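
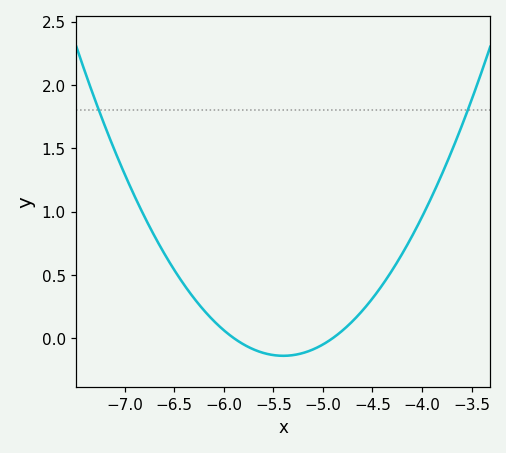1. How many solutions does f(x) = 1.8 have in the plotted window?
2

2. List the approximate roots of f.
-5.9, -4.9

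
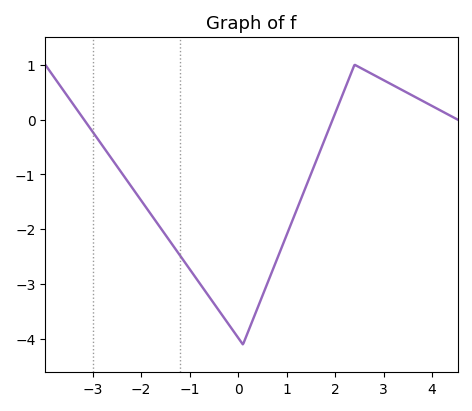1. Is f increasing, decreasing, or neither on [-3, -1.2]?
decreasing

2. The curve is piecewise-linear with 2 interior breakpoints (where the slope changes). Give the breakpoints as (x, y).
(0.1, -4.1); (2.4, 1)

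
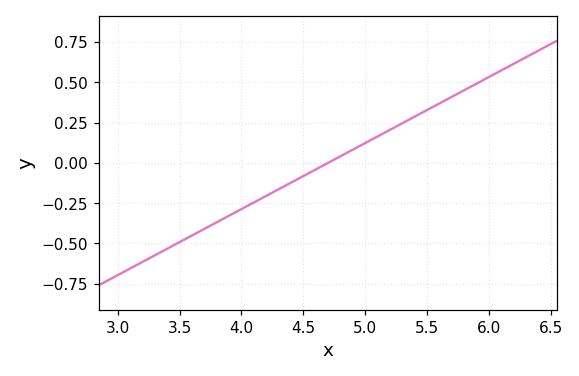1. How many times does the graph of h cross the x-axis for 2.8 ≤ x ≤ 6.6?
1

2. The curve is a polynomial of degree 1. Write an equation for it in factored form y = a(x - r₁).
y = 0.41(x - 4.7)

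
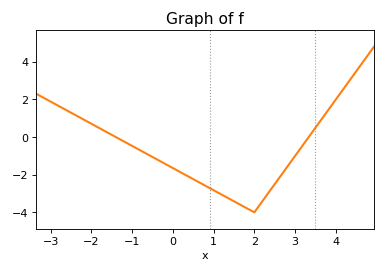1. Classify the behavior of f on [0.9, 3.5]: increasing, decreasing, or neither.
neither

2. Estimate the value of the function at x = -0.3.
-1.29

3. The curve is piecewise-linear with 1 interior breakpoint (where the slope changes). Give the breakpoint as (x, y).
(2, -4)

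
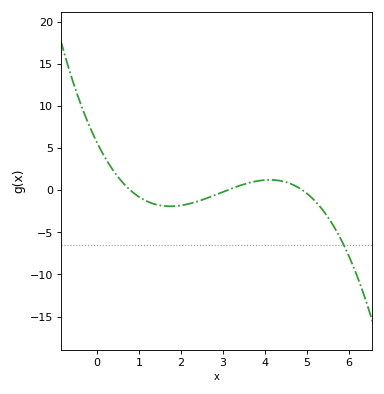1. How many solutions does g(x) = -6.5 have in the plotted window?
1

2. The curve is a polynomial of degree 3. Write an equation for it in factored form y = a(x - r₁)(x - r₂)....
y = -0.47(x - 0.8)(x - 3.1)(x - 4.9)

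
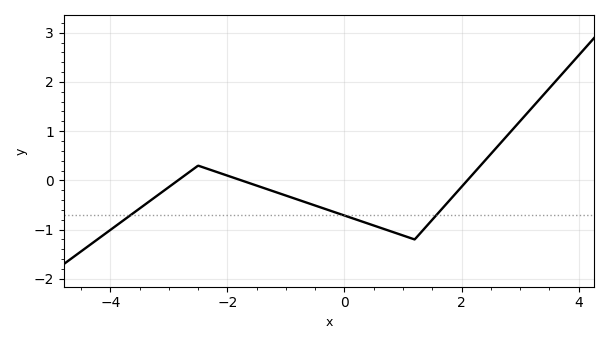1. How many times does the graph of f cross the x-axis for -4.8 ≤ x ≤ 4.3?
3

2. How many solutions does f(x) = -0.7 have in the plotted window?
3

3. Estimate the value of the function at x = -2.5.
0.3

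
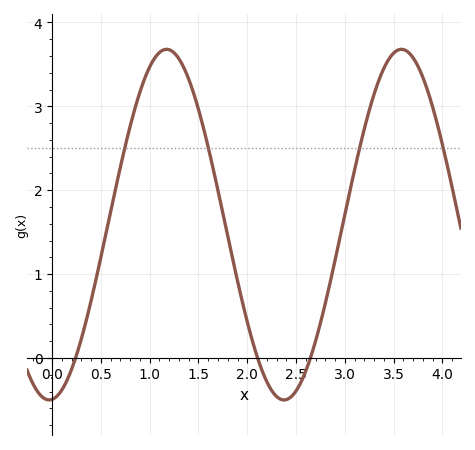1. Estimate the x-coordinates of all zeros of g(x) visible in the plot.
0.24, 2.11, 2.65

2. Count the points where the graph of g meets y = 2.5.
4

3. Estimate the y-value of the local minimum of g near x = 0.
-0.5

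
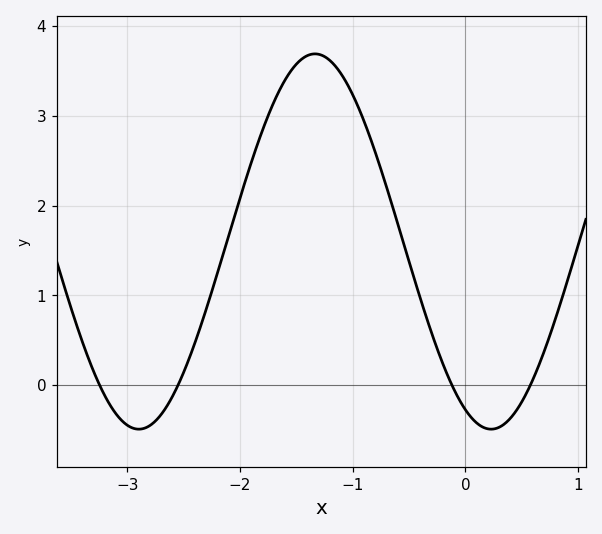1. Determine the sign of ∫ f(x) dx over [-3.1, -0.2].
positive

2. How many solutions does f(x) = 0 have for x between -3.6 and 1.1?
4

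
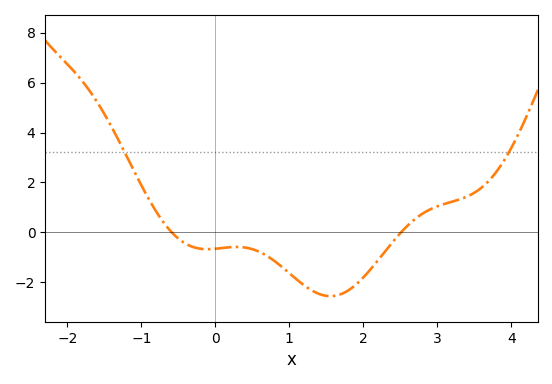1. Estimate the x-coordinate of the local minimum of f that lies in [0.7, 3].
1.6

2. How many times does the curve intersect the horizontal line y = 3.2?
2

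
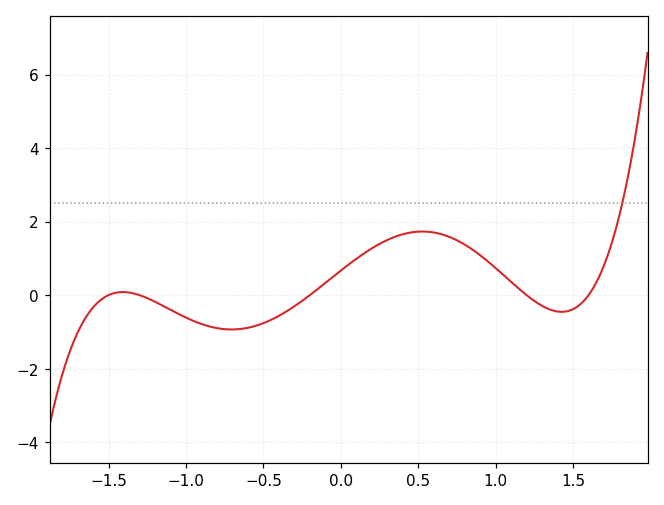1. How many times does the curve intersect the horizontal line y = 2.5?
1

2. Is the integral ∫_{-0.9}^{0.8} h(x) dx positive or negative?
positive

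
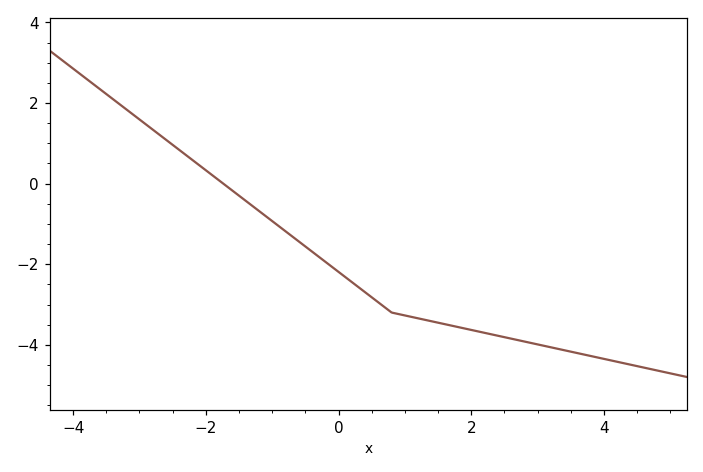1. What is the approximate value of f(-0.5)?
-1.6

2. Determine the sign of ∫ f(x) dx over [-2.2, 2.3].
negative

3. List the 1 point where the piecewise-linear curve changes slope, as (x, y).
(0.8, -3.2)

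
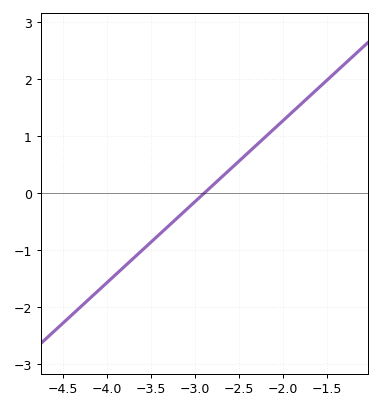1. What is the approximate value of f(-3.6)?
-0.994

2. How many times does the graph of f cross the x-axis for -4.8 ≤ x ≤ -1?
1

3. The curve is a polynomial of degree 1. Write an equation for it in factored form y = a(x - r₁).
y = 1.42(x + 2.9)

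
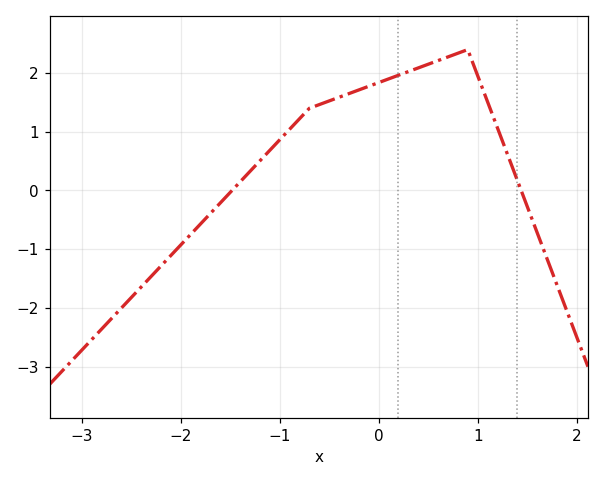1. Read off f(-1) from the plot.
0.862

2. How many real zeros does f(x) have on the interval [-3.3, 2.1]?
2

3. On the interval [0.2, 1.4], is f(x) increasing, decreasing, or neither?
neither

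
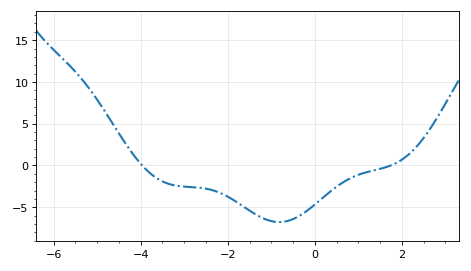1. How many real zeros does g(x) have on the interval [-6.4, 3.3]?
2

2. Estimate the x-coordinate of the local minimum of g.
-0.8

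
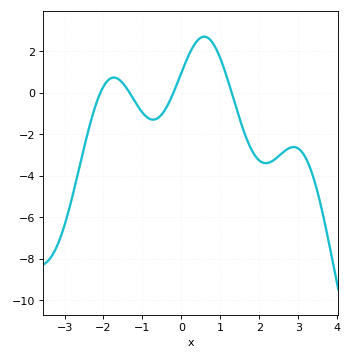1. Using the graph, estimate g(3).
-2.6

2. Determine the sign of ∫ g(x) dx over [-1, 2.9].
negative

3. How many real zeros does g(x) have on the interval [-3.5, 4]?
4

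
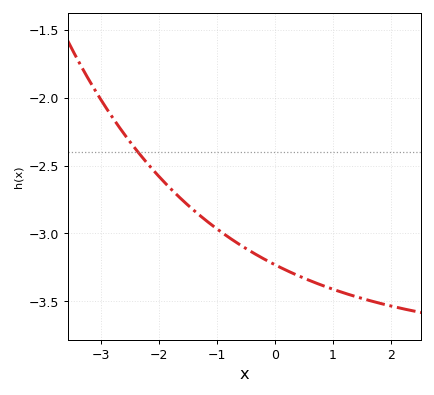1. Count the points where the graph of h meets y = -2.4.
1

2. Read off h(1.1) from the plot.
-3.42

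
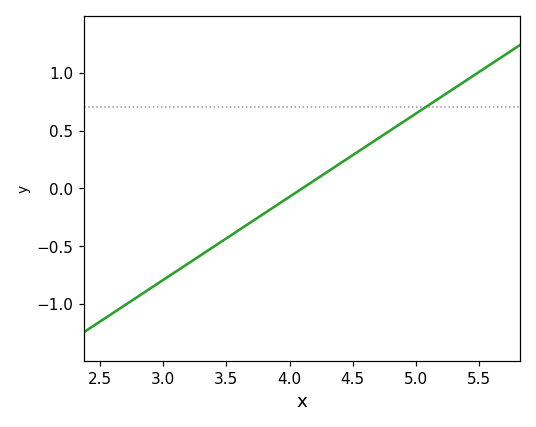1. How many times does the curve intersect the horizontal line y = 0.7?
1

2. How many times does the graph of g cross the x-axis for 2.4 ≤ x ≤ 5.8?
1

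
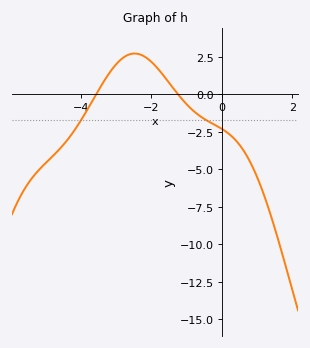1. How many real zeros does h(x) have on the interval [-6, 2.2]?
2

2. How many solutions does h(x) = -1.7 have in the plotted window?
2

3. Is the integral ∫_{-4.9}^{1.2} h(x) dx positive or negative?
negative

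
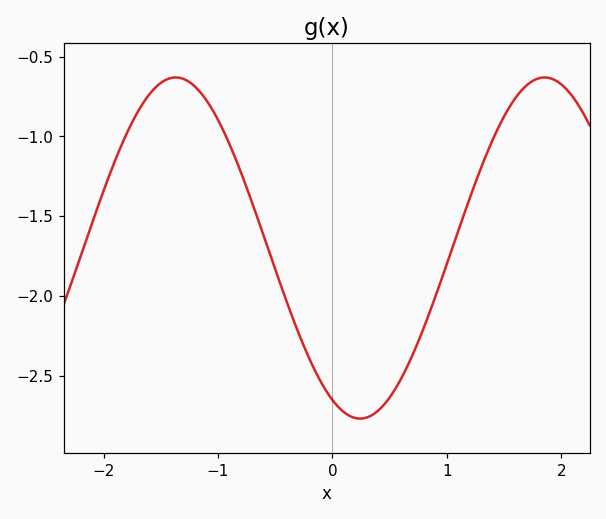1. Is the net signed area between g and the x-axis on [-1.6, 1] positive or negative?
negative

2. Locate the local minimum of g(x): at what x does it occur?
0.242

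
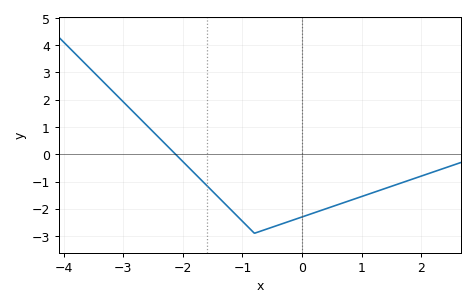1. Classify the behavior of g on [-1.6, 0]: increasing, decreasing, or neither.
neither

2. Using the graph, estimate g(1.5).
-1.18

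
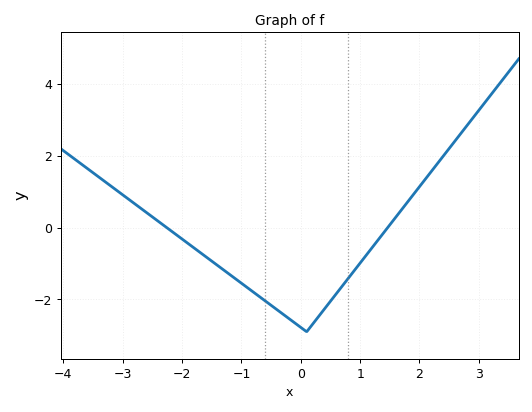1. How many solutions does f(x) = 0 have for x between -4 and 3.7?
2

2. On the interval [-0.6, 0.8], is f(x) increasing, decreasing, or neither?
neither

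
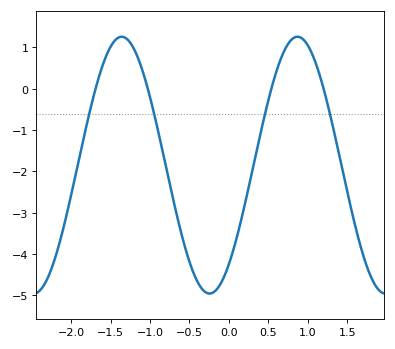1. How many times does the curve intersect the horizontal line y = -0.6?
4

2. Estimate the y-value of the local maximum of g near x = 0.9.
1.26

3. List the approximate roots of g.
-1.69, -1.03, 0.538, 1.2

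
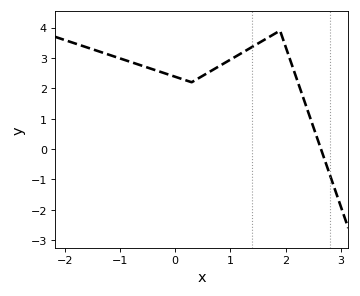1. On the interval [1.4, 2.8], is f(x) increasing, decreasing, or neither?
neither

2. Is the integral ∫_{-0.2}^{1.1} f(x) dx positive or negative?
positive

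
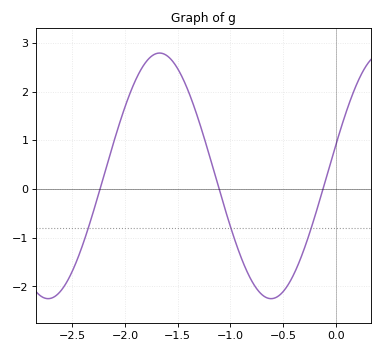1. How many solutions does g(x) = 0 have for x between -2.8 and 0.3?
3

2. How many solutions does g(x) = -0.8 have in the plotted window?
3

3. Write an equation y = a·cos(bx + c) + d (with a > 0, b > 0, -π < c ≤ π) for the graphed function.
y = 2.52cos(3x - 1.3) + 0.27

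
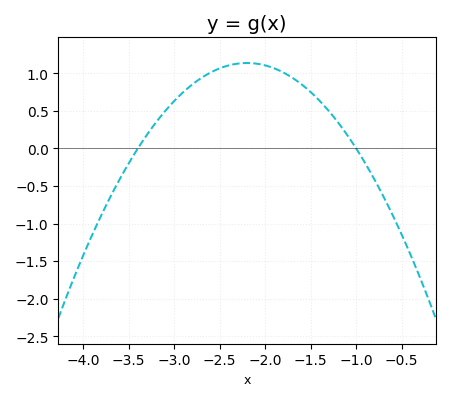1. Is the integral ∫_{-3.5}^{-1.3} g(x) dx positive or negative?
positive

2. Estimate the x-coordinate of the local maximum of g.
-2.2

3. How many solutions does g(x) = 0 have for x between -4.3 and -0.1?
2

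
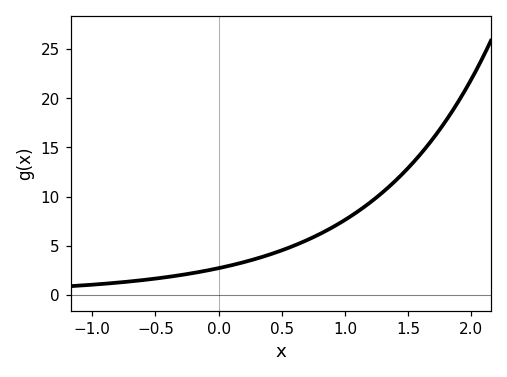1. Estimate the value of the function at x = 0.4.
4.11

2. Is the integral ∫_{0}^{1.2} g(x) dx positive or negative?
positive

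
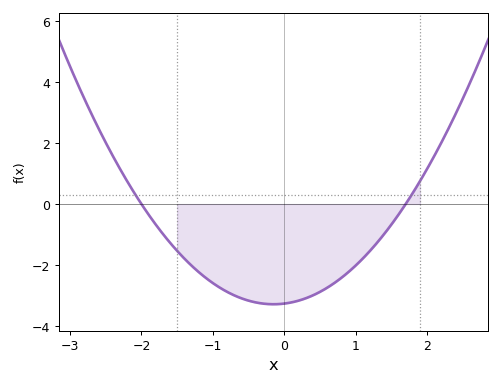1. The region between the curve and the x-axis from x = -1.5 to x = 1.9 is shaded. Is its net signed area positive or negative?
negative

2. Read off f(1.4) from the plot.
-1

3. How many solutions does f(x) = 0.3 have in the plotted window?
2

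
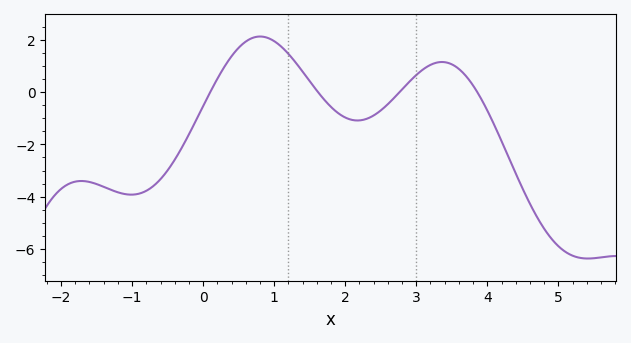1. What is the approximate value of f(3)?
0.648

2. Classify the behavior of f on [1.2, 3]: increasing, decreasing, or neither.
neither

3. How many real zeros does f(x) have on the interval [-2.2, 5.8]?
4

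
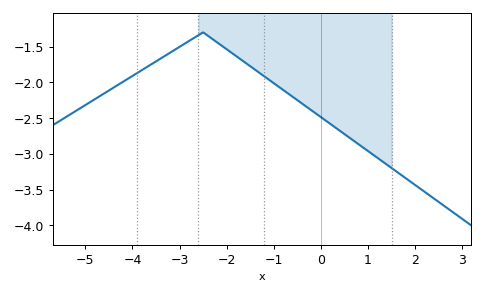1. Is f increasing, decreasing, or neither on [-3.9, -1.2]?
neither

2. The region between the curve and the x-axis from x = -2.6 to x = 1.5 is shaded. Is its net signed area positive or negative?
negative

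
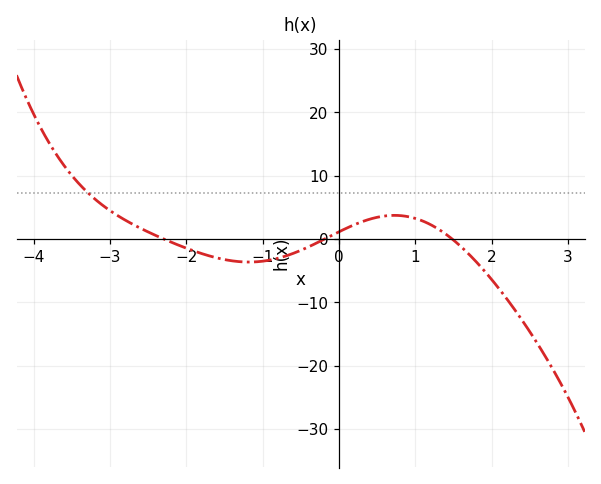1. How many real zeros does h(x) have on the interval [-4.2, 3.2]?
3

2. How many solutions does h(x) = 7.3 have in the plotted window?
1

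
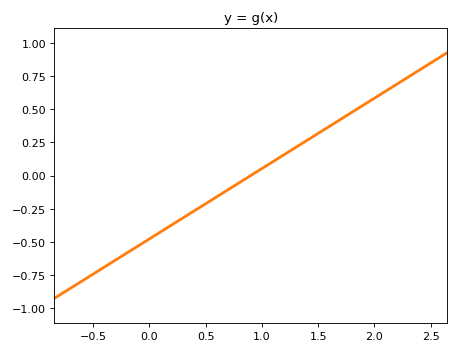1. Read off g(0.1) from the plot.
-0.4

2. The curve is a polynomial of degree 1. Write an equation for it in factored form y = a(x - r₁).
y = 0.53(x - 0.9)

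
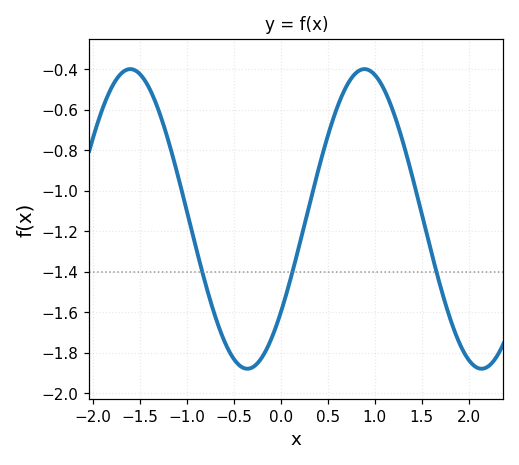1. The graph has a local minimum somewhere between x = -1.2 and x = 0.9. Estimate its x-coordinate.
-0.357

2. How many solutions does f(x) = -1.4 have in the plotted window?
3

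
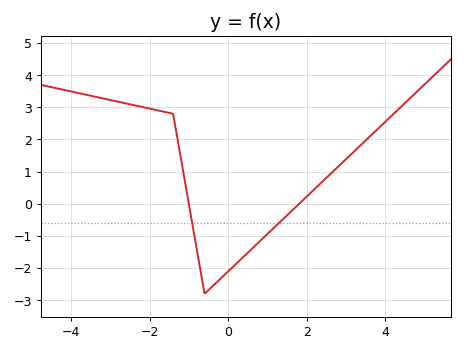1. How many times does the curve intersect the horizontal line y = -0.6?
2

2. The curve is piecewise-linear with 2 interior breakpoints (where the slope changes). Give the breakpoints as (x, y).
(-1.4, 2.8); (-0.6, -2.8)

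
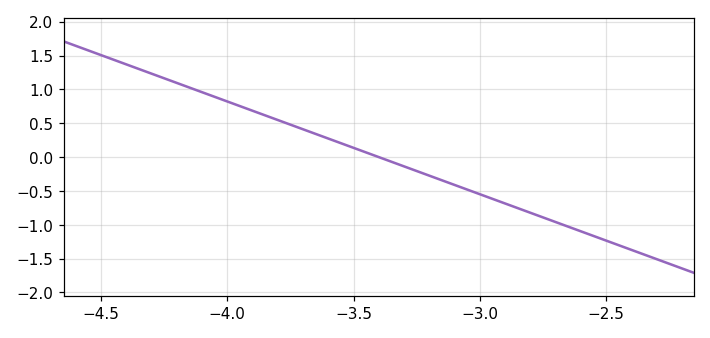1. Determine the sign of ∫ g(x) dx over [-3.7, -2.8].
negative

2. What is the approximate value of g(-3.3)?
-0.137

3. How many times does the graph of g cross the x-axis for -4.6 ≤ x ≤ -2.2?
1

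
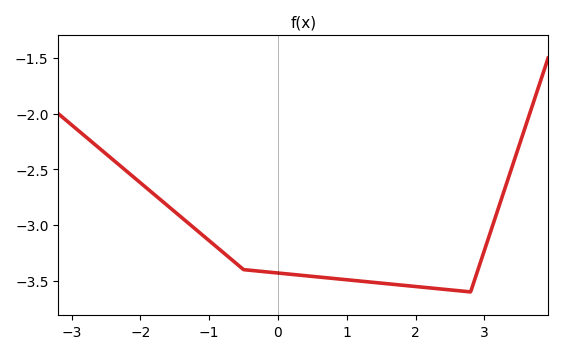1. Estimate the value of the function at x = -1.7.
-2.78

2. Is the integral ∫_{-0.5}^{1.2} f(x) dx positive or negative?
negative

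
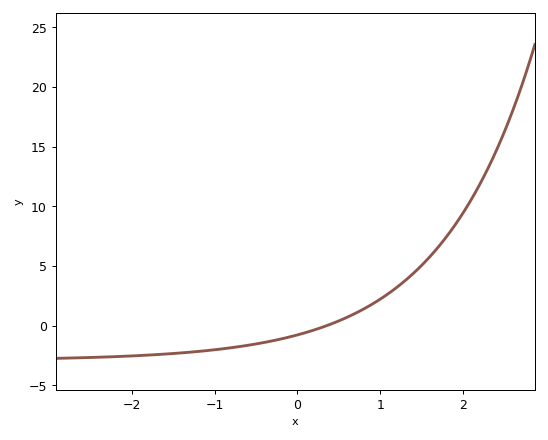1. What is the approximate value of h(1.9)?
8.43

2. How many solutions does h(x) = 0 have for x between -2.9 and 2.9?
1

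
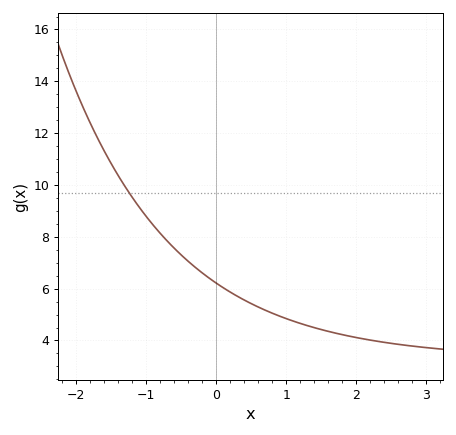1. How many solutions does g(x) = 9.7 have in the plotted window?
1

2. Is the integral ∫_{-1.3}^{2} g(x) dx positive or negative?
positive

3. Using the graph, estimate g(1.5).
4.42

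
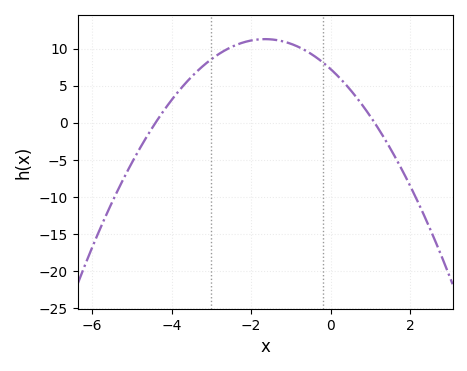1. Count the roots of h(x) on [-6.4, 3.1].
2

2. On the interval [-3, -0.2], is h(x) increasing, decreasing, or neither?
neither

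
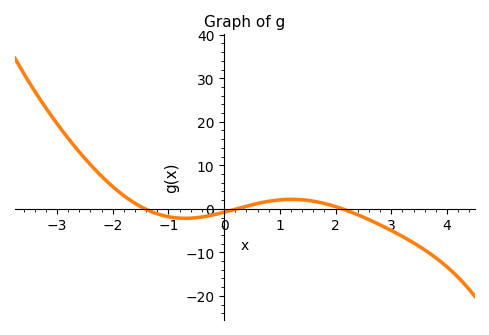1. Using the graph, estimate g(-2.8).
16.2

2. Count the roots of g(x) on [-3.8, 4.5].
3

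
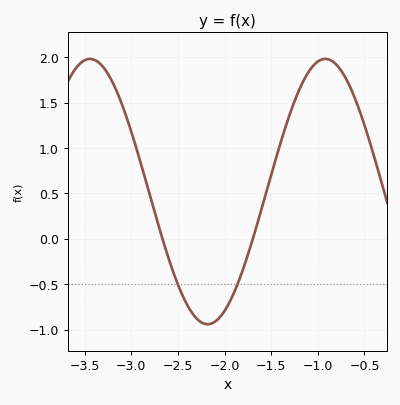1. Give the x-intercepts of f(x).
-2.65, -1.7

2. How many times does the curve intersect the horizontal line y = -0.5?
2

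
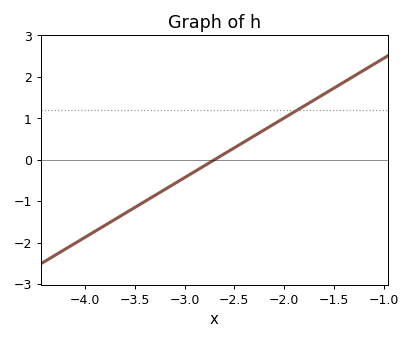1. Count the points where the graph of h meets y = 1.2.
1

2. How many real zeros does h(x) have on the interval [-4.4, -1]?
1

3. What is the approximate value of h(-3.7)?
-1.44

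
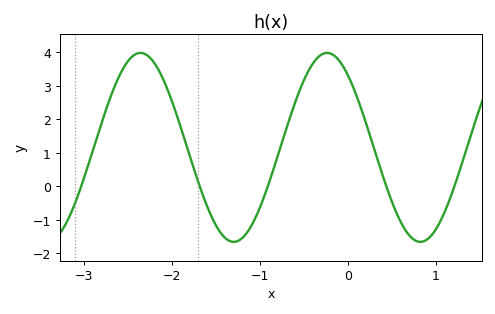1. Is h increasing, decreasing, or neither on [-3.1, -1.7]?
neither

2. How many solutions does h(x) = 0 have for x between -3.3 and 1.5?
5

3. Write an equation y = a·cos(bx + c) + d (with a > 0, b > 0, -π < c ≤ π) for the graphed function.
y = 2.82cos(3x + 0.7) + 1.16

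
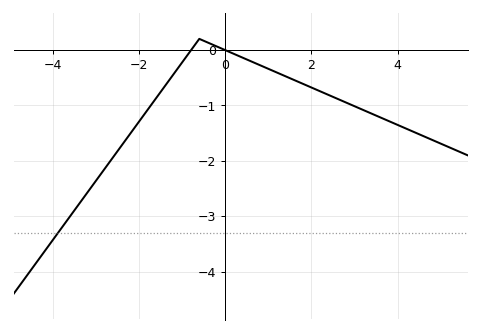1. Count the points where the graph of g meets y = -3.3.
1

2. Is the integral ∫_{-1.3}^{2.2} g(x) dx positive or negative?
negative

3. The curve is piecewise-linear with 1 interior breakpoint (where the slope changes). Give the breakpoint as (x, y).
(-0.6, 0.2)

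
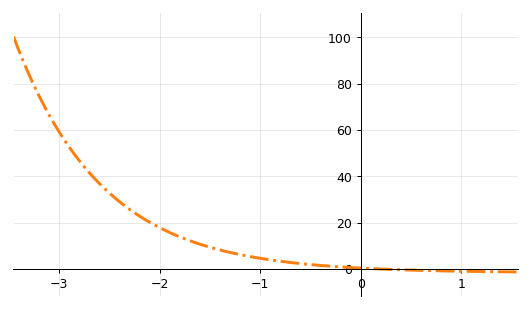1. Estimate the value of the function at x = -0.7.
2.79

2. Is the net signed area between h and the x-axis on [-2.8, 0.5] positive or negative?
positive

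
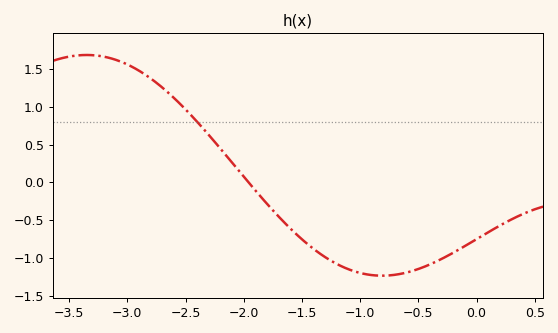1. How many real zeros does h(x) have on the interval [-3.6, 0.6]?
1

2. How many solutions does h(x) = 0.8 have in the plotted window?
1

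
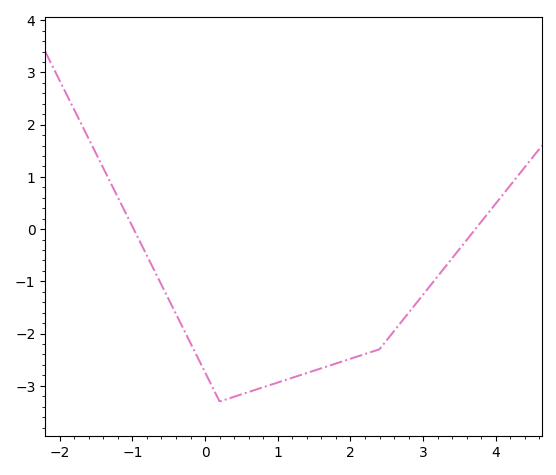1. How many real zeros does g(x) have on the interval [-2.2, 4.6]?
2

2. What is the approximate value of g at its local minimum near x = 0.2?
-3.3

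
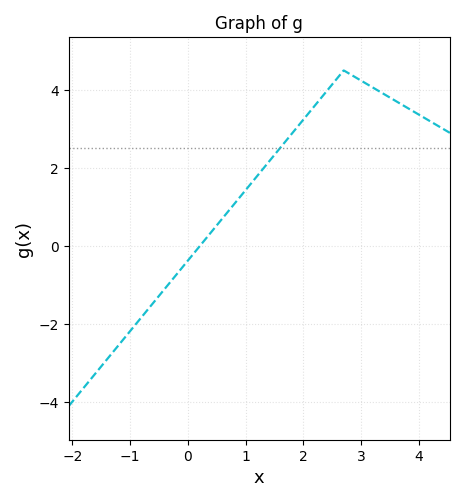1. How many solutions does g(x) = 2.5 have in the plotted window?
1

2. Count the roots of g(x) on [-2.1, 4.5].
1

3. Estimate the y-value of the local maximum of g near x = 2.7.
4.4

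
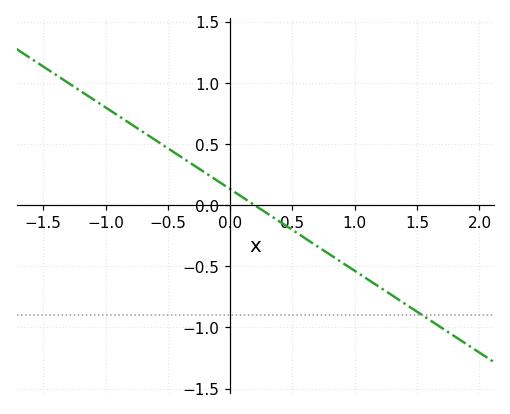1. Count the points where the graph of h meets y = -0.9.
1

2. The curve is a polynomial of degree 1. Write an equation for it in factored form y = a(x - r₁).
y = -0.67(x - 0.2)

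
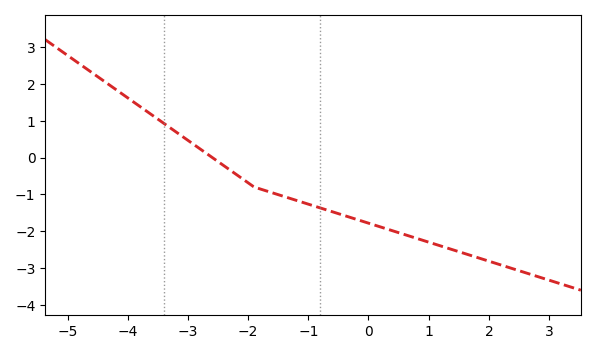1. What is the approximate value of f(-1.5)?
-1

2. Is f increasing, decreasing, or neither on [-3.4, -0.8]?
decreasing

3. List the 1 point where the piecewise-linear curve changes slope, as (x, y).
(-1.9, -0.8)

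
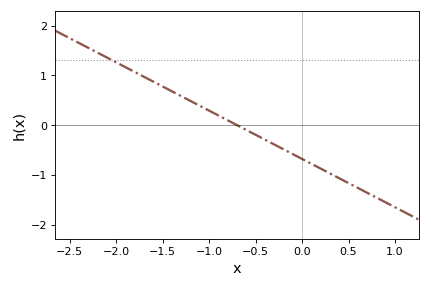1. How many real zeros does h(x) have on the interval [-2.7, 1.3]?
1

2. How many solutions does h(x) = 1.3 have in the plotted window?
1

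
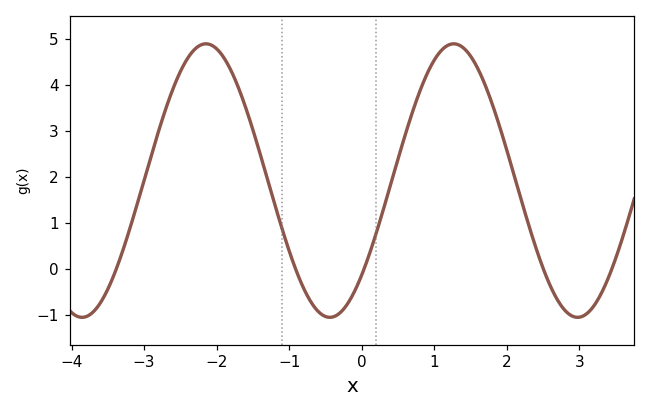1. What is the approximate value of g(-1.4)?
2.5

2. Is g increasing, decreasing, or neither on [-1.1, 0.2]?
neither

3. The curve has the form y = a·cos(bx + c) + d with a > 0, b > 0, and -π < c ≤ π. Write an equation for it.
y = 2.98cos(1.8x - 2.3) + 1.92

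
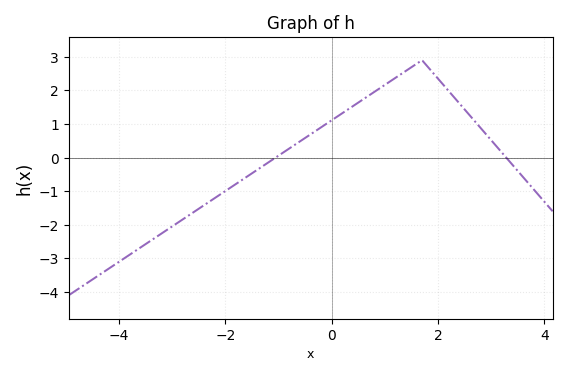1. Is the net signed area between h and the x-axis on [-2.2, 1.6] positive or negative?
positive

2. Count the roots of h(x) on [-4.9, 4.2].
2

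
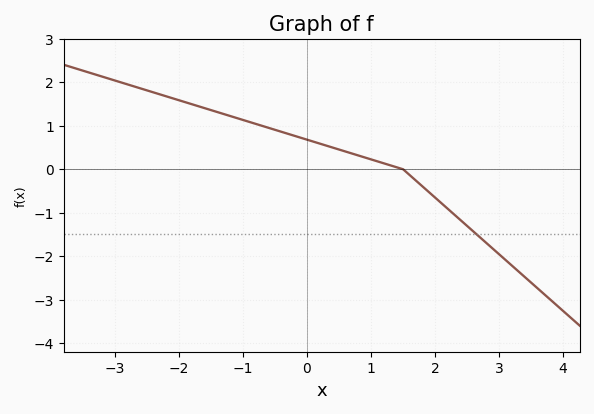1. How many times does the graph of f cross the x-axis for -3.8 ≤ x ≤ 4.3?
1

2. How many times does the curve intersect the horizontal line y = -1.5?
1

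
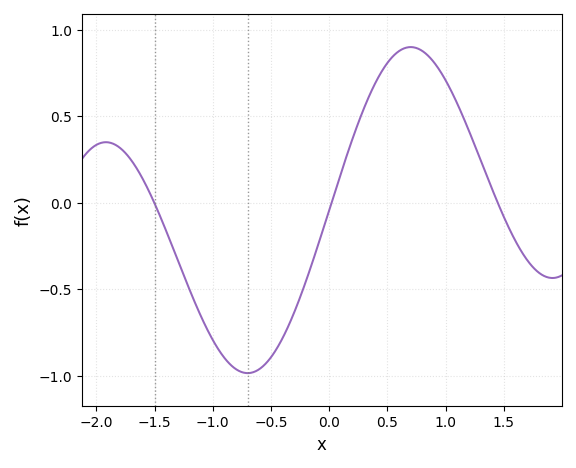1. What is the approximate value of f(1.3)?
0.248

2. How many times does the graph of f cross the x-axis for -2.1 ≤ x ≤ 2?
3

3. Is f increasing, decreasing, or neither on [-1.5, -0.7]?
decreasing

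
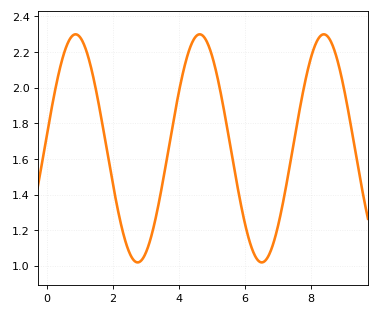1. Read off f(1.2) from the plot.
2.2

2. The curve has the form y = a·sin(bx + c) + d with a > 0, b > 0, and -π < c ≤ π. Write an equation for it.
y = 0.64sin(1.7x + 0.12) + 1.66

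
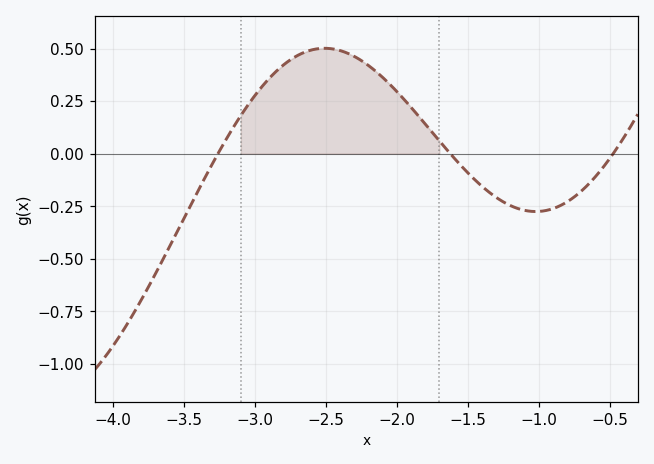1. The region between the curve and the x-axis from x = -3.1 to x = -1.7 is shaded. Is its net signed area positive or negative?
positive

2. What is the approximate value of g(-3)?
0.278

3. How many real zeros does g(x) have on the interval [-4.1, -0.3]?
3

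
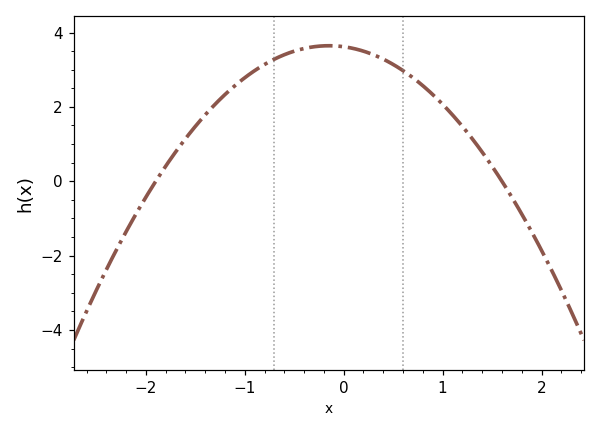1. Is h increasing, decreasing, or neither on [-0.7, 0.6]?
neither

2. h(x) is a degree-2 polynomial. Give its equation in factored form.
y = -1.19(x + 1.9)(x - 1.6)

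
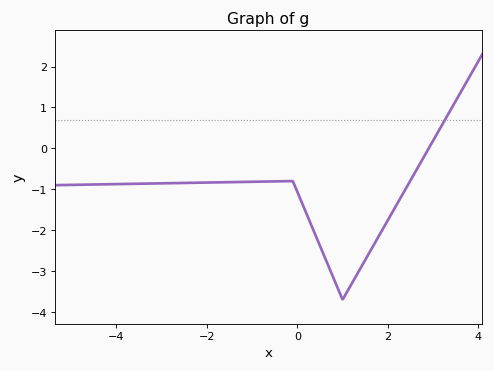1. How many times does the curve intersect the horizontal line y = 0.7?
1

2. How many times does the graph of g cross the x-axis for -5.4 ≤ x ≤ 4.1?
1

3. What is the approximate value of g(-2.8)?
-0.9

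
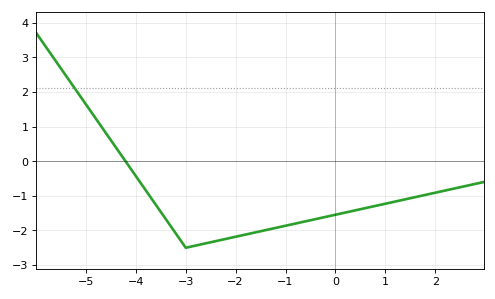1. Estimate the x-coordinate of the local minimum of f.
-3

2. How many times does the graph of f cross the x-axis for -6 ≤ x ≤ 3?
1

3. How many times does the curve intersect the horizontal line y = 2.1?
1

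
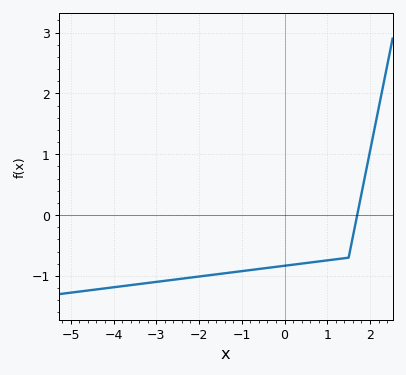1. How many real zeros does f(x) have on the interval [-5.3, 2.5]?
1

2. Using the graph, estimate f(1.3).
-0.718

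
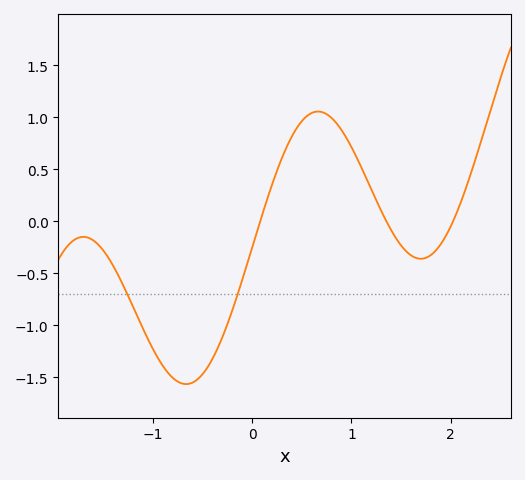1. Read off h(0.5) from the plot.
0.961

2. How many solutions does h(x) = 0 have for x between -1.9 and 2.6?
3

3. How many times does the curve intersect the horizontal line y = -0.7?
2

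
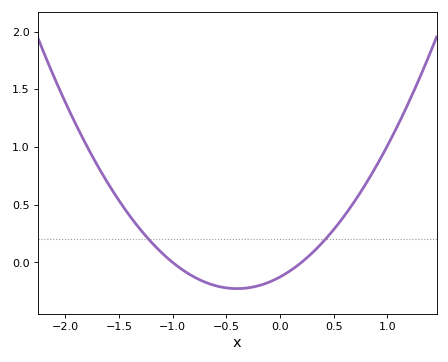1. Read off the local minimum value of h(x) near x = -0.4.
-0.227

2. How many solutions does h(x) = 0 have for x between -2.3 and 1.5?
2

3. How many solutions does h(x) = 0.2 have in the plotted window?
2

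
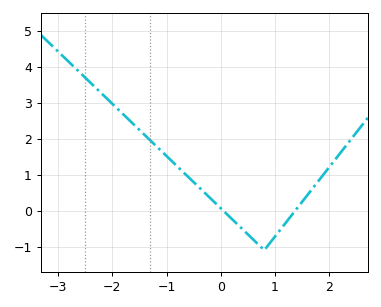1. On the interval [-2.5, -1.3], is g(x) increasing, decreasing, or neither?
decreasing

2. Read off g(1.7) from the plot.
0.6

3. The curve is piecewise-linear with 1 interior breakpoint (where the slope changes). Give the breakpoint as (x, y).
(0.8, -1.1)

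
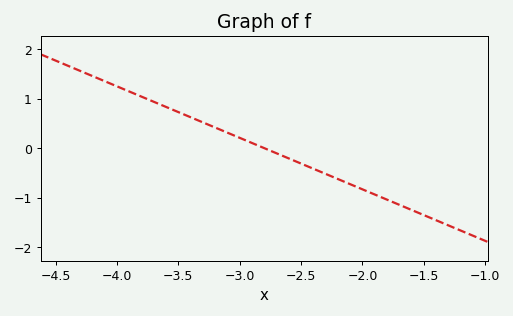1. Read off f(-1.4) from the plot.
-1.5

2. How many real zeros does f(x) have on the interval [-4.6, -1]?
1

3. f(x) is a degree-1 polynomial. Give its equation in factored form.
y = -1.04(x + 2.8)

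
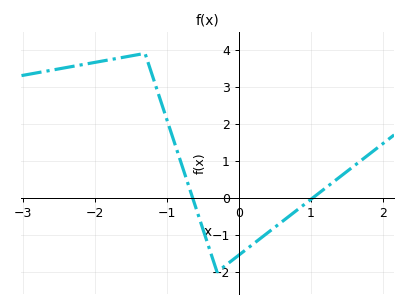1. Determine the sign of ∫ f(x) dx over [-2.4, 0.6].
positive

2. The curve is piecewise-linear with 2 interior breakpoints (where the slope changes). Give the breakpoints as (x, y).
(-1.3, 3.9); (-0.3, -2)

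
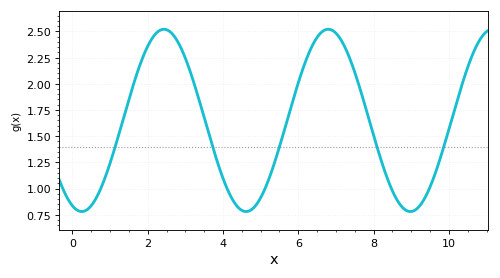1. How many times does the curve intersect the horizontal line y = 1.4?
5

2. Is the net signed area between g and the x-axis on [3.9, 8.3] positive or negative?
positive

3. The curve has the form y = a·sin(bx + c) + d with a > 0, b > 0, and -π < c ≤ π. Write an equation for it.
y = 0.87sin(1.4x - 1.9) + 1.65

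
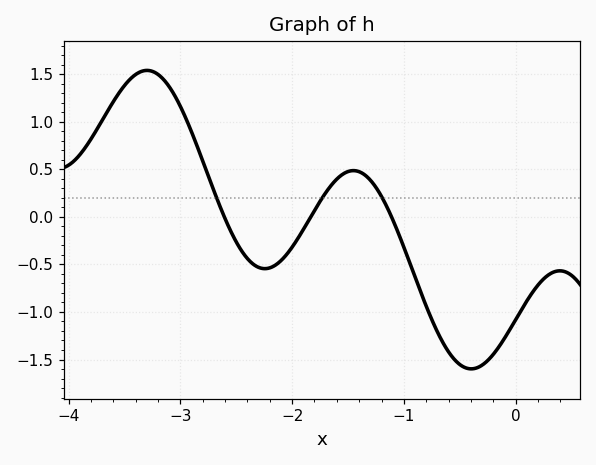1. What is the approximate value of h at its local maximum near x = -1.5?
0.486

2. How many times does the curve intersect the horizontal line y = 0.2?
3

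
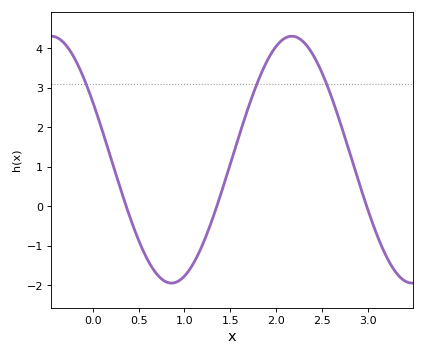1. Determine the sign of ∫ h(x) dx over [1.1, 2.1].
positive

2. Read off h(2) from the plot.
4.06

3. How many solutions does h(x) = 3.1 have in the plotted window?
3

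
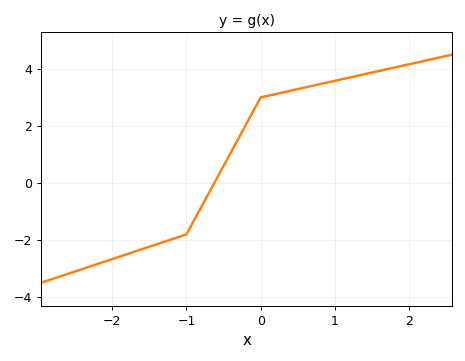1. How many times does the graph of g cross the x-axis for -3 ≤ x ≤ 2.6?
1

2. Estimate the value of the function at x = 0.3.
3.2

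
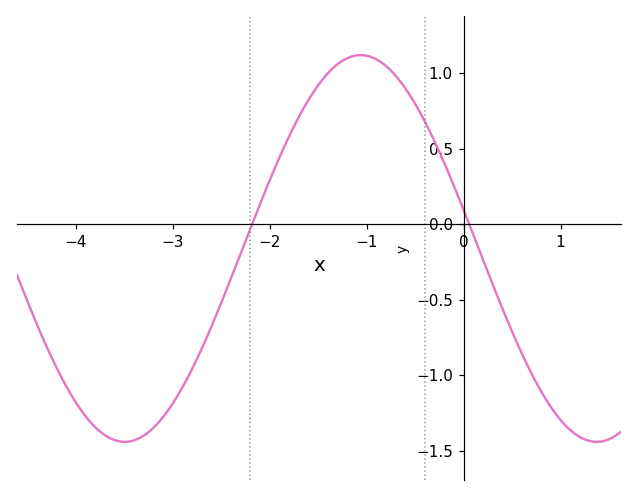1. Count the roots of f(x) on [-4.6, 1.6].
2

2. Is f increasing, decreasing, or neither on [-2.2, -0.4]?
neither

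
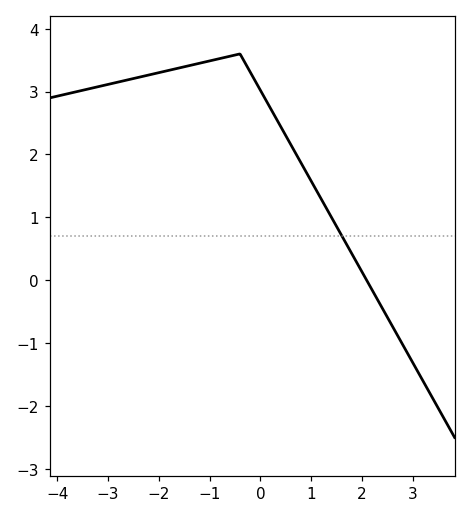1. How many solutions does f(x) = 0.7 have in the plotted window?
1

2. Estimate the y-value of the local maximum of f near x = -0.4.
3.6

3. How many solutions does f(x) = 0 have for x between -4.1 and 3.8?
1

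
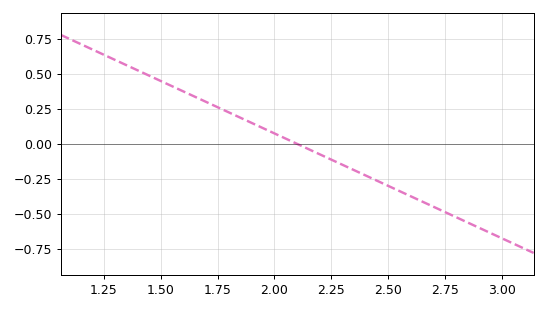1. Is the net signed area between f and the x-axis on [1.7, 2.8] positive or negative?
negative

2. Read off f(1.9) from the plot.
0.15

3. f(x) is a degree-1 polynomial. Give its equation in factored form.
y = -0.75(x - 2.1)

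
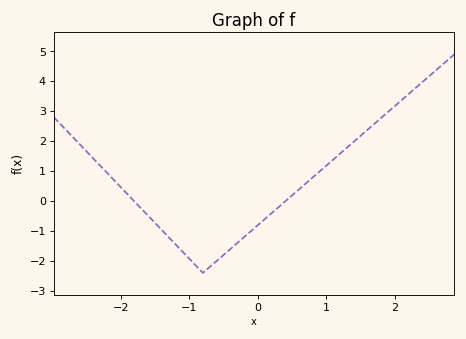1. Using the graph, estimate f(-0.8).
-2.4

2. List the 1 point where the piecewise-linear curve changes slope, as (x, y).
(-0.8, -2.4)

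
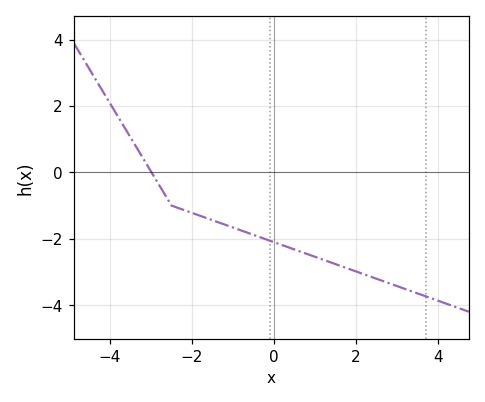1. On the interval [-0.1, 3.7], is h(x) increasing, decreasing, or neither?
decreasing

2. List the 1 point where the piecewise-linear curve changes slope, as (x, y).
(-2.5, -1)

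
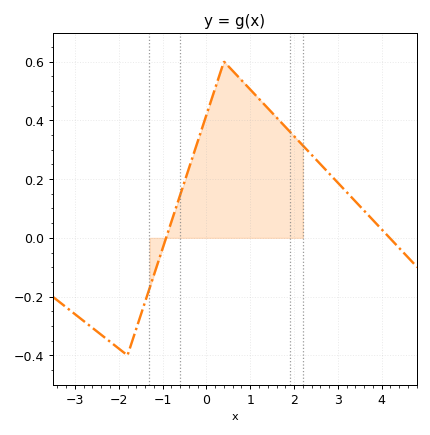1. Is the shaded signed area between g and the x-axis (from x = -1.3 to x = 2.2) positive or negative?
positive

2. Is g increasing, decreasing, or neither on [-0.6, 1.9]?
neither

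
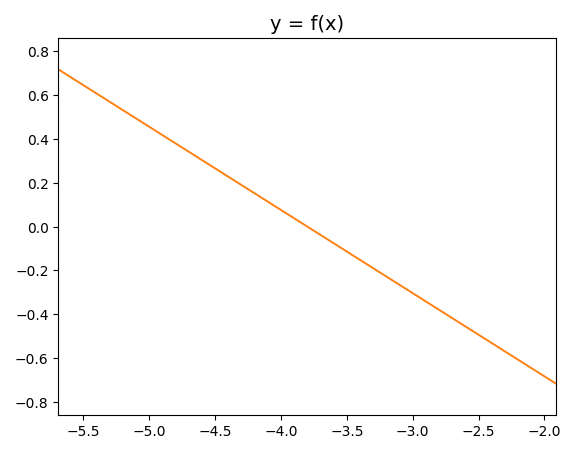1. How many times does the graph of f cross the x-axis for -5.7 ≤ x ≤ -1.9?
1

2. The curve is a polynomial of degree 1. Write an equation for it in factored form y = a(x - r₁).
y = -0.38(x + 3.8)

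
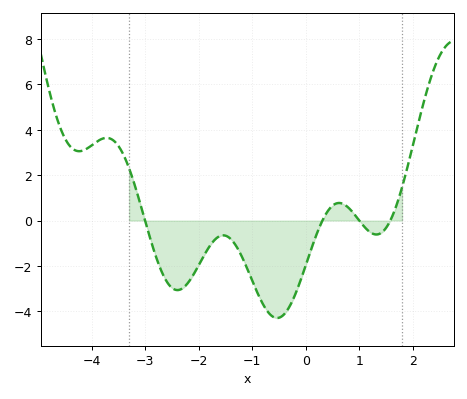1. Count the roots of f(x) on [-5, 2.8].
4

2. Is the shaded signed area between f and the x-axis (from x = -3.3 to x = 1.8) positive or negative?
negative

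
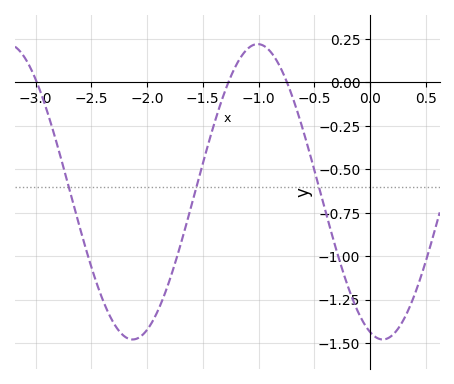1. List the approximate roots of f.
-2.99, -1.27, -0.745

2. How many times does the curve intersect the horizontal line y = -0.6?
3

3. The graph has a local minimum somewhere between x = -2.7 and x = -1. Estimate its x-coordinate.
-2.13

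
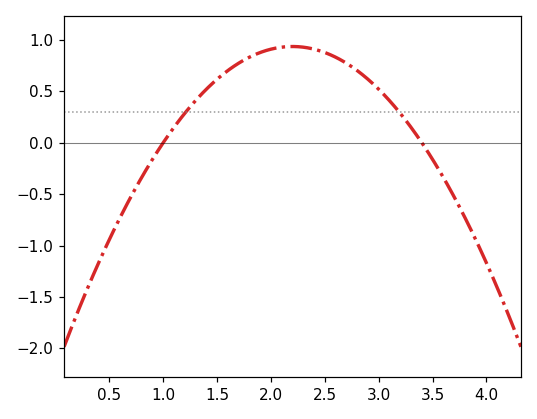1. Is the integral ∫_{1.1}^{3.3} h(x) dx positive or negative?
positive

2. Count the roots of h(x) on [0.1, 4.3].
2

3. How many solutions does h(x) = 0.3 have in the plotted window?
2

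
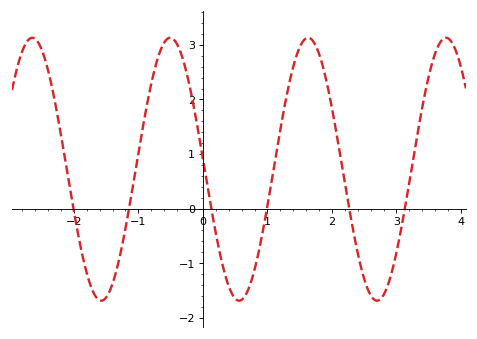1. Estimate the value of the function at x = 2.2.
0.5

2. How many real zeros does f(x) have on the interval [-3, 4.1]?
6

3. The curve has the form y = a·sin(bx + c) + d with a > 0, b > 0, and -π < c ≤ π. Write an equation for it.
y = 2.41sin(2.9x + 3.1) + 0.72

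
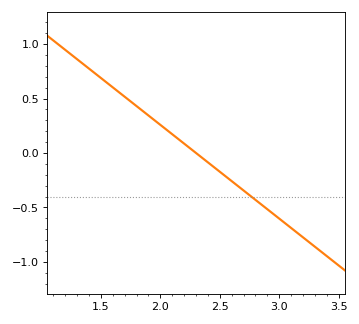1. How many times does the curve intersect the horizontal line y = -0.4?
1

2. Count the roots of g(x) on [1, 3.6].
1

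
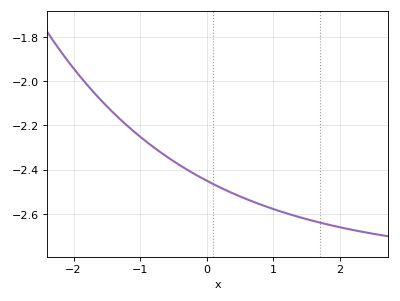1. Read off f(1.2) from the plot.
-2.6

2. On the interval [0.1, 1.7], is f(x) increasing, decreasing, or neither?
decreasing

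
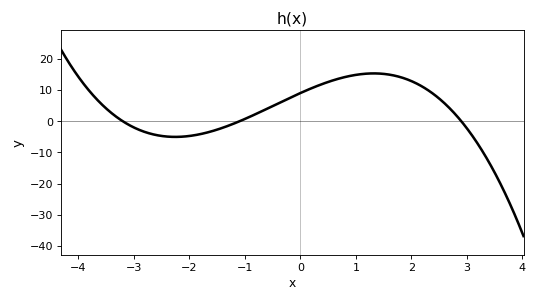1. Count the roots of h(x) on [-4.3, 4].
3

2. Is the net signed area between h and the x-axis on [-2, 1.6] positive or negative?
positive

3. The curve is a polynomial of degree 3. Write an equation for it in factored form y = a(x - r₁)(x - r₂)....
y = -0.89(x + 3.2)(x + 1.1)(x - 2.9)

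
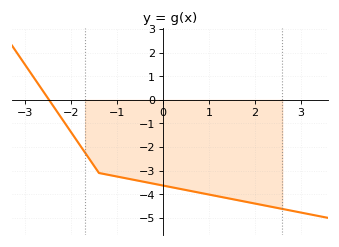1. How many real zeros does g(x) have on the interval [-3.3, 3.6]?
1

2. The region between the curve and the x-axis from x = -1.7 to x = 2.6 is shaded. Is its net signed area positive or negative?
negative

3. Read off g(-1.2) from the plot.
-3.2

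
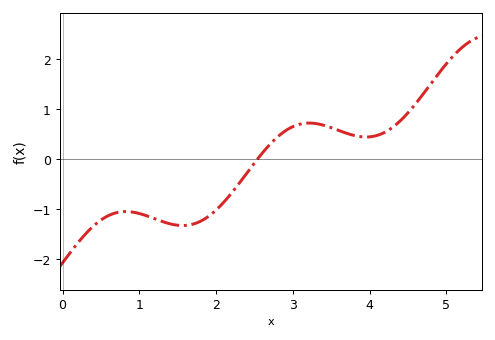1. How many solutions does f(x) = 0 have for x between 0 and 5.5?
1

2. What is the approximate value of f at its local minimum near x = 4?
0.44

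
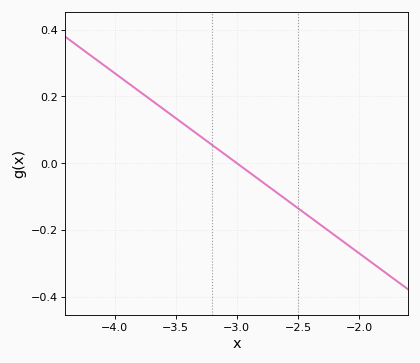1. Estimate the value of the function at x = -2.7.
-0.081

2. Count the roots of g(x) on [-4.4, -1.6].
1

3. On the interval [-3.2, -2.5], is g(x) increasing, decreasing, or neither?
decreasing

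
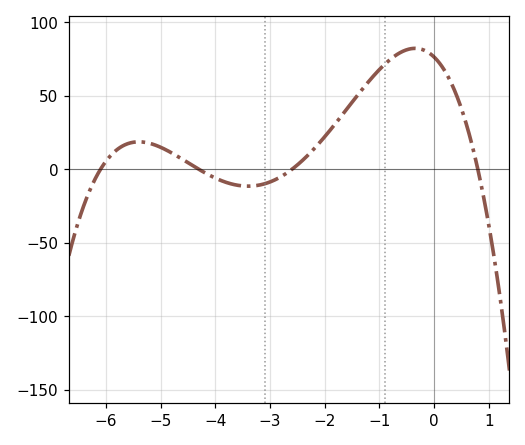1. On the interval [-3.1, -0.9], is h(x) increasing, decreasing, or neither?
increasing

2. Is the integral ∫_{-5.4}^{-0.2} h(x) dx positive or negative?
positive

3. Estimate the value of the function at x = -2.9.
-6.96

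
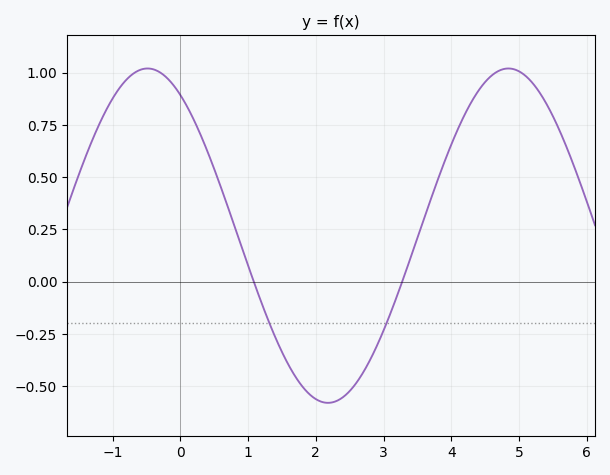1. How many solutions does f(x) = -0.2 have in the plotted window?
2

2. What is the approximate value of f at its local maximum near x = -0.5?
1.02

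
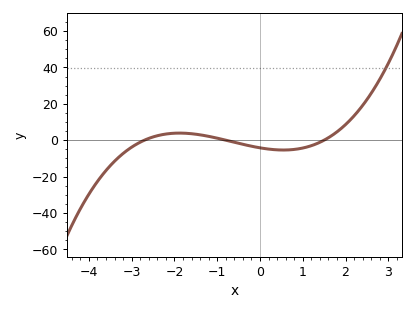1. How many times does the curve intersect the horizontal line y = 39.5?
1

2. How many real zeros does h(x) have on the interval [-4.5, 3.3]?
3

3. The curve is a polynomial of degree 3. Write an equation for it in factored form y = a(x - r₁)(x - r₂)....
y = 1.3(x + 2.7)(x + 0.8)(x - 1.5)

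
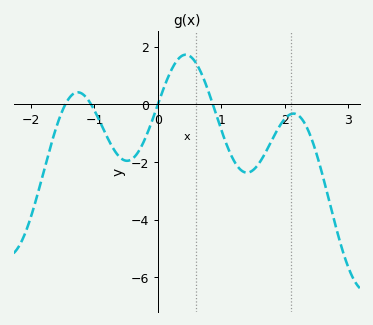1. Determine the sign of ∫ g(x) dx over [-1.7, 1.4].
negative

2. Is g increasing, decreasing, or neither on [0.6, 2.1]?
neither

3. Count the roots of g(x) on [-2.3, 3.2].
4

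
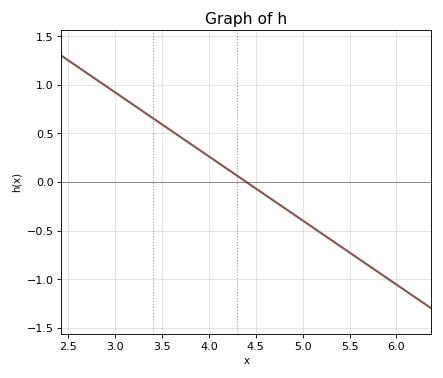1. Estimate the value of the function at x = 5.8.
-0.9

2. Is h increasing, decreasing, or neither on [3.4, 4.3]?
decreasing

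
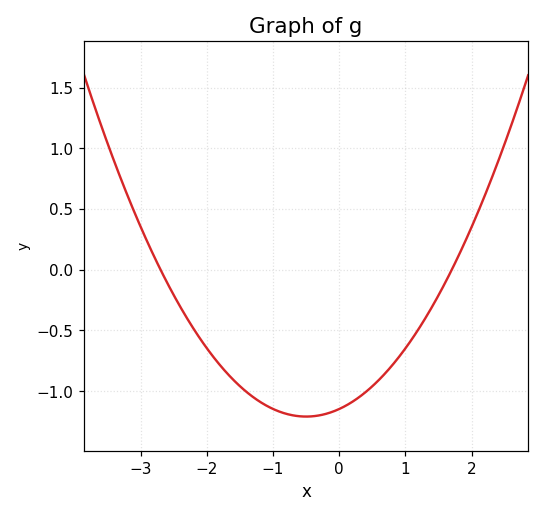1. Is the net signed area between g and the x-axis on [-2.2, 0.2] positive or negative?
negative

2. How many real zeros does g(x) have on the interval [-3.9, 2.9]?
2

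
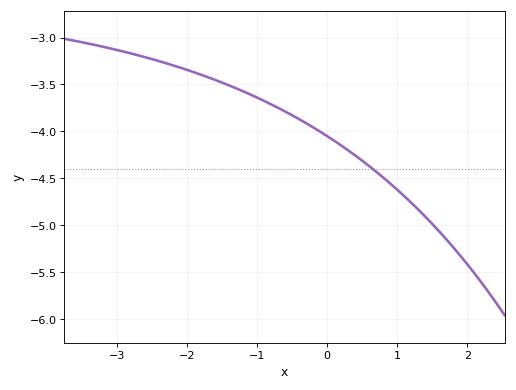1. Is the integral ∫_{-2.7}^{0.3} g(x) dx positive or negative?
negative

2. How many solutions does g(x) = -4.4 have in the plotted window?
1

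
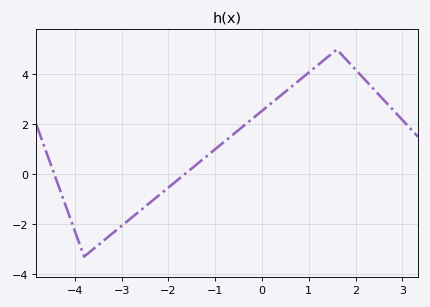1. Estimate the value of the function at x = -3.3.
-2.53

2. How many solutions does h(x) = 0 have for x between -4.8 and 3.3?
2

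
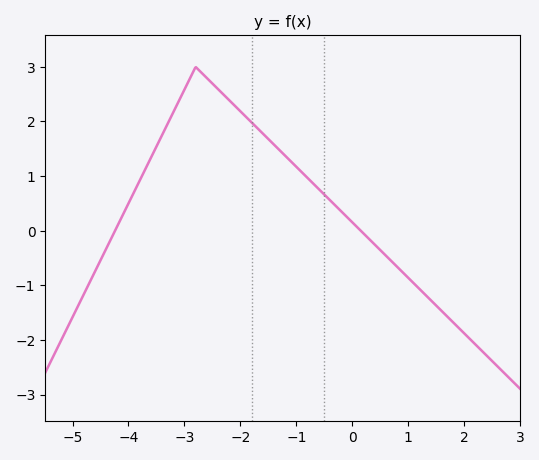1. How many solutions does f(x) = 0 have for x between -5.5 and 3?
2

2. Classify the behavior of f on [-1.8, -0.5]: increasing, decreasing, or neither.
decreasing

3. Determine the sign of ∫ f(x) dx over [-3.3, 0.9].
positive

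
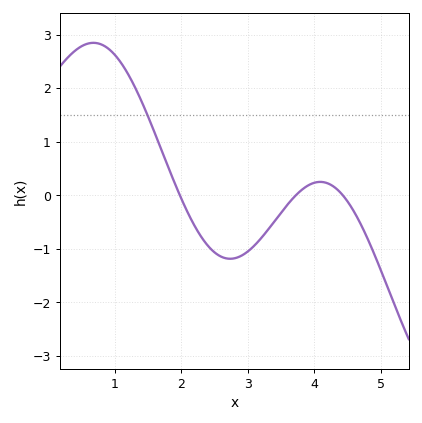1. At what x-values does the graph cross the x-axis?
2, 3.7, 4.4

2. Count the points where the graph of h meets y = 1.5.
1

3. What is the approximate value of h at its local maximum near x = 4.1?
0.3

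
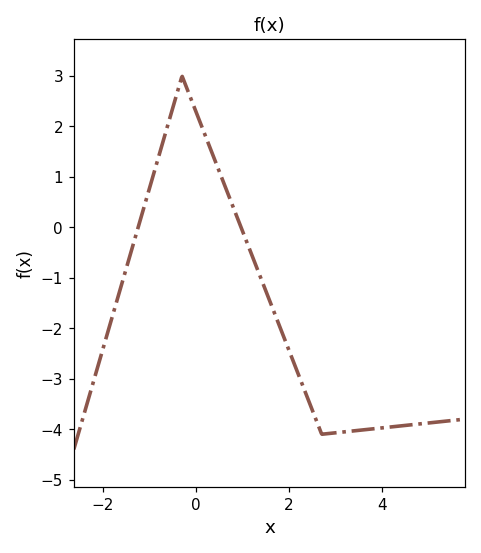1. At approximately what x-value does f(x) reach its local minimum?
2.7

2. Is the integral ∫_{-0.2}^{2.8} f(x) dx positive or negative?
negative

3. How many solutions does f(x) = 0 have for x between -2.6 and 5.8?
2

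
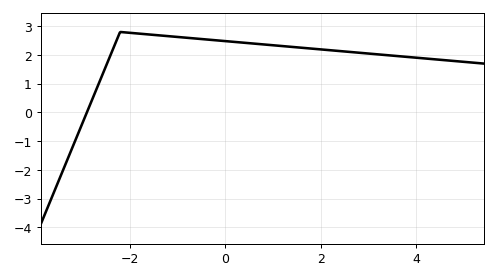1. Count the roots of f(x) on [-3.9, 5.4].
1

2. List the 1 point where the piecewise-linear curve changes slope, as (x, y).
(-2.2, 2.8)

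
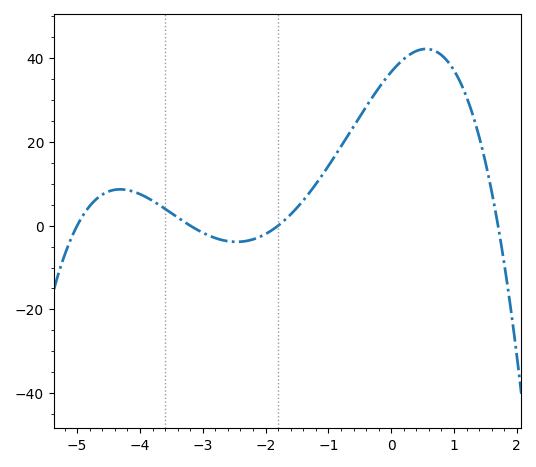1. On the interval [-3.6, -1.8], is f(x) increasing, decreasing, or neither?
neither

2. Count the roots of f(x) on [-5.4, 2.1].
4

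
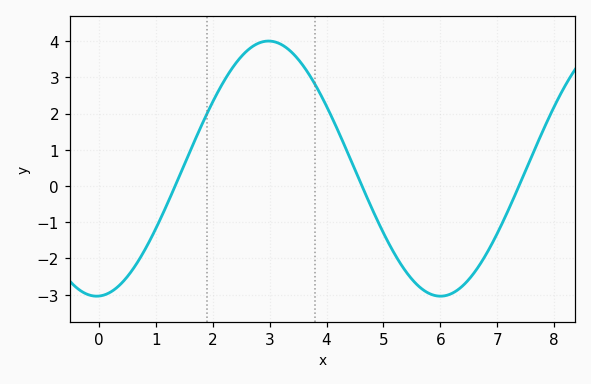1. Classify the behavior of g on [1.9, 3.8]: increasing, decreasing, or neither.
neither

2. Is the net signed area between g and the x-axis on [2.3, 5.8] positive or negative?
positive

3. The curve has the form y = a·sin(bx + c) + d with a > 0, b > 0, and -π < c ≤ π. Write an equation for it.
y = 3.52sin(1.04x - 1.53) + 0.48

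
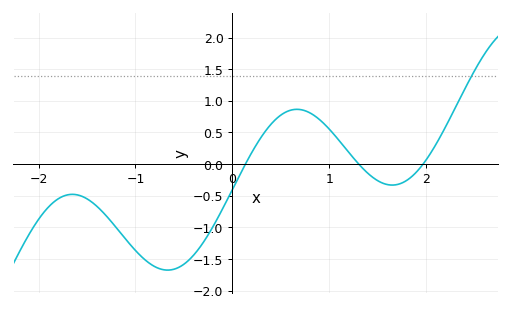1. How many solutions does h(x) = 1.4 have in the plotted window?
1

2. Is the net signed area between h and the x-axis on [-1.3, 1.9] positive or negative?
negative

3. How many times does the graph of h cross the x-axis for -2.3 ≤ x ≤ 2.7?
3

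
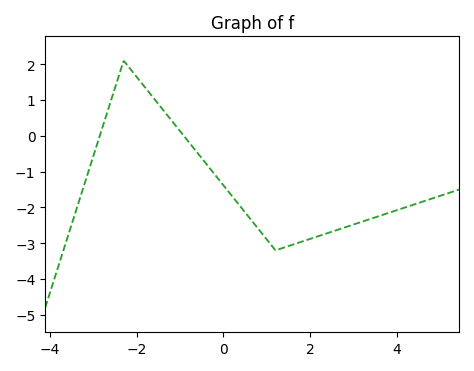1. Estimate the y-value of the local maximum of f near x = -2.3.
2.1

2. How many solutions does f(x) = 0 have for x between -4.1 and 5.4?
2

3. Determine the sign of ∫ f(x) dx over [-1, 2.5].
negative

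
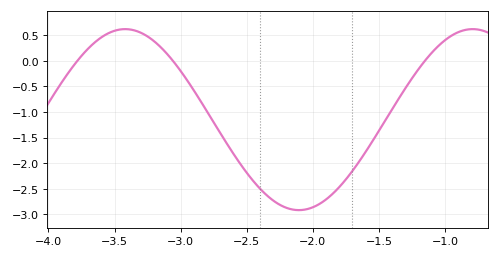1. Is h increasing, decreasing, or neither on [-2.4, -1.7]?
neither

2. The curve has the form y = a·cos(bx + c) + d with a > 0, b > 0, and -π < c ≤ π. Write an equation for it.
y = 1.77cos(2.39x + 1.89) - 1.15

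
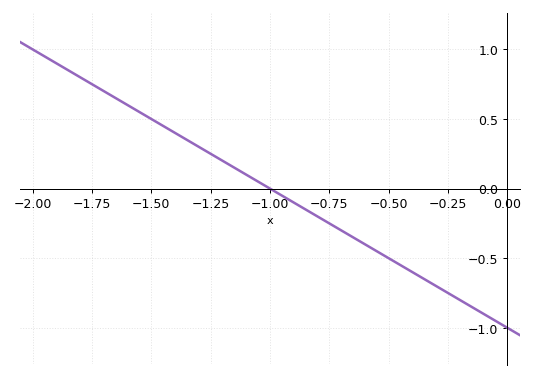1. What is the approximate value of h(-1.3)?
0.3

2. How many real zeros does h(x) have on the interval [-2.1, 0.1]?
1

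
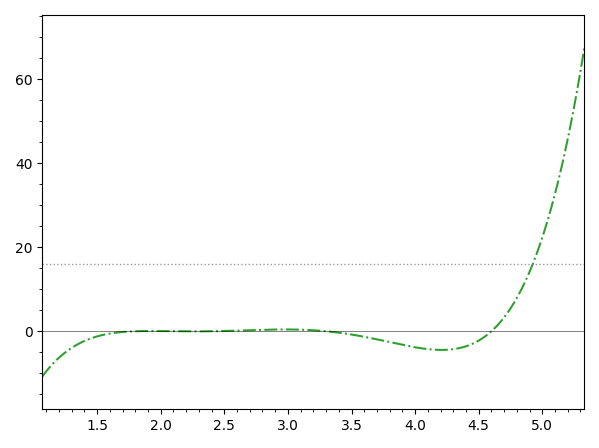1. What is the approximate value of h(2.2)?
0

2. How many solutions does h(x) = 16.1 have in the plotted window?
1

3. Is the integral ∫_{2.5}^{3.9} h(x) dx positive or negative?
negative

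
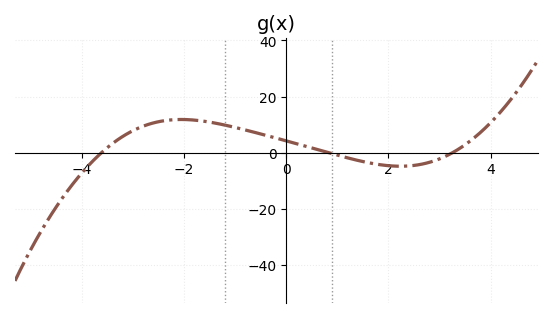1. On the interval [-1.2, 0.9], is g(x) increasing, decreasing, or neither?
decreasing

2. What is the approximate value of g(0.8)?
0.111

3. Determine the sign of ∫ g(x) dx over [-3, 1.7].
positive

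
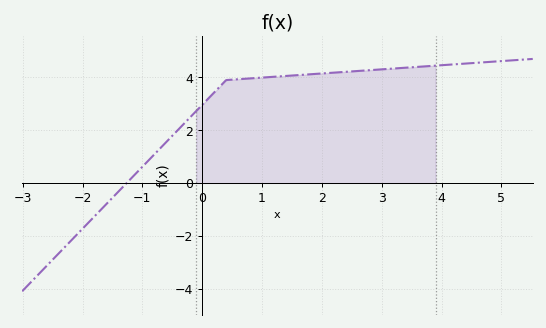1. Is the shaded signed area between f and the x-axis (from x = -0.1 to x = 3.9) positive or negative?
positive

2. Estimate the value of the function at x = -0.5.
1.8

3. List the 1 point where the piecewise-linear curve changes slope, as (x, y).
(0.4, 3.9)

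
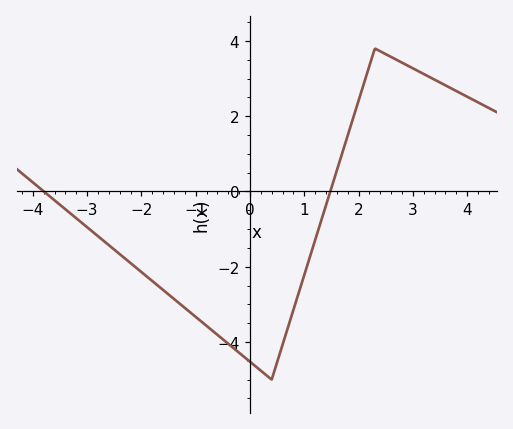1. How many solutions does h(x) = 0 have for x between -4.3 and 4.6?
2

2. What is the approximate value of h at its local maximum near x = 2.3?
3.8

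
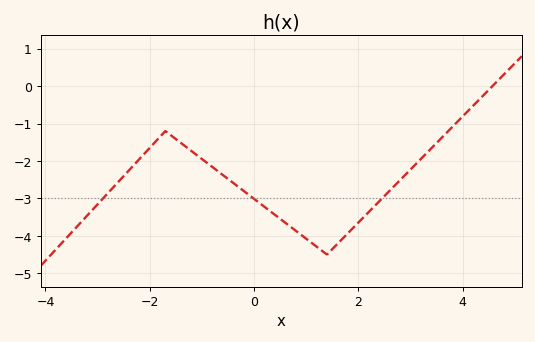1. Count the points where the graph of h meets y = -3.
3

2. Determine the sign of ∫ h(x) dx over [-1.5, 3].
negative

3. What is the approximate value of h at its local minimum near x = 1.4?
-4.5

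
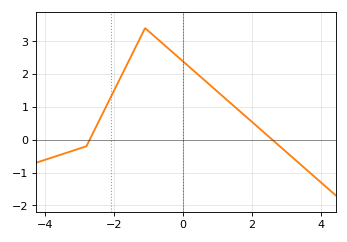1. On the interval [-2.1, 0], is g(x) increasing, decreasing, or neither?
neither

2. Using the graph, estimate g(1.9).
0.6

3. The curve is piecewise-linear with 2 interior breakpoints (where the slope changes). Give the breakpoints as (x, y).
(-2.8, -0.2); (-1.1, 3.4)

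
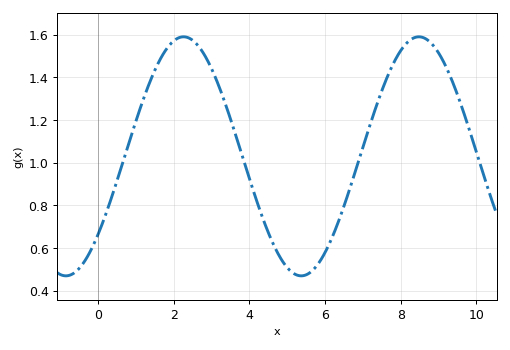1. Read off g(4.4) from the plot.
0.717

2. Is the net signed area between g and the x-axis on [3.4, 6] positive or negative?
positive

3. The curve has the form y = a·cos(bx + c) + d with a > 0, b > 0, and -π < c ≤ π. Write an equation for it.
y = 0.56cos(1.01x - 2.28) + 1.03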